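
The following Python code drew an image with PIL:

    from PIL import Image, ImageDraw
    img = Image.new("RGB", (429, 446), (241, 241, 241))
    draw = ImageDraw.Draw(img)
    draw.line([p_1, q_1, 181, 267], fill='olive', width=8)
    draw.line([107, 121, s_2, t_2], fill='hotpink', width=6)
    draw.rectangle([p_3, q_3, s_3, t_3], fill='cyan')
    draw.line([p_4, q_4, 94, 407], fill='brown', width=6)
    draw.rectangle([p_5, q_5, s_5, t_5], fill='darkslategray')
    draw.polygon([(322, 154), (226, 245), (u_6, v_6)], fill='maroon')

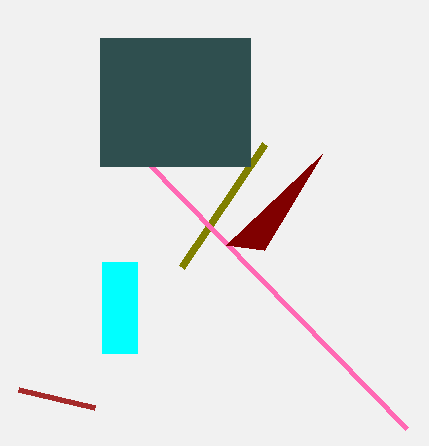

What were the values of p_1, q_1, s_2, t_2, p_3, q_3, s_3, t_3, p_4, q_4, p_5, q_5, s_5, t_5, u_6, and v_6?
p_1 = 264; q_1 = 144; s_2 = 406; t_2 = 428; p_3 = 102; q_3 = 262; s_3 = 137; t_3 = 353; p_4 = 18; q_4 = 389; p_5 = 100; q_5 = 38; s_5 = 250; t_5 = 166; u_6 = 264; v_6 = 250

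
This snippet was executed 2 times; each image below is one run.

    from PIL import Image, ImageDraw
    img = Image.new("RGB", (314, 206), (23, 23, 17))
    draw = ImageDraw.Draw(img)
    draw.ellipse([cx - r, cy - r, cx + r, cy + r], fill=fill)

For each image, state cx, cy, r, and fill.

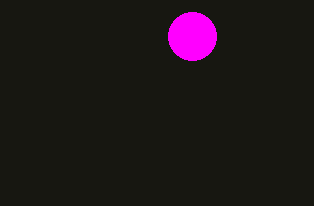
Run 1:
cx = 192; cy = 36; r = 24; fill = 'magenta'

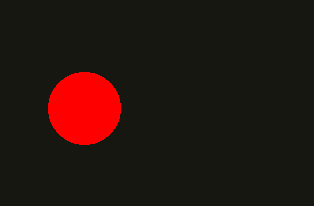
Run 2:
cx = 84, cy = 108, r = 36, fill = 'red'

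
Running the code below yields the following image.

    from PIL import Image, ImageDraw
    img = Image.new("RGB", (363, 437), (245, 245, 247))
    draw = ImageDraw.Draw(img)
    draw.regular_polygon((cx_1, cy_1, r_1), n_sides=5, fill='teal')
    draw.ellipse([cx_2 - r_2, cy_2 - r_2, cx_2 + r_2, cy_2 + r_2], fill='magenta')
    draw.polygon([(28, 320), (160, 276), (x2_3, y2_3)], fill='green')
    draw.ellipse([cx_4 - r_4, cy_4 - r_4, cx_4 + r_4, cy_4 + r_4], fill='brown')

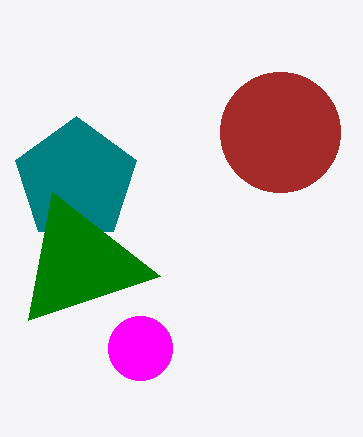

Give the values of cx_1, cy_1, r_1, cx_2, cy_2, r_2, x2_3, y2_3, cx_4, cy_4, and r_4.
cx_1 = 76
cy_1 = 180
r_1 = 64
cx_2 = 140
cy_2 = 348
r_2 = 32
x2_3 = 52
y2_3 = 192
cx_4 = 280
cy_4 = 132
r_4 = 60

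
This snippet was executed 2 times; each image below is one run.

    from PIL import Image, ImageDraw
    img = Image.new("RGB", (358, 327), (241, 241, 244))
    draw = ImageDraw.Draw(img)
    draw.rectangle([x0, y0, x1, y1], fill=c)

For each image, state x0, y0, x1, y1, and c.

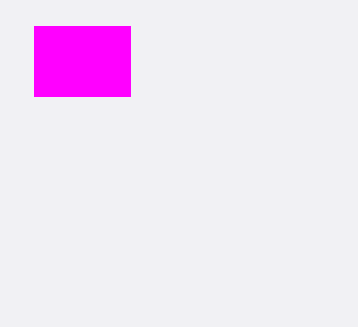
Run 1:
x0 = 34, y0 = 26, x1 = 130, y1 = 96, c = 'magenta'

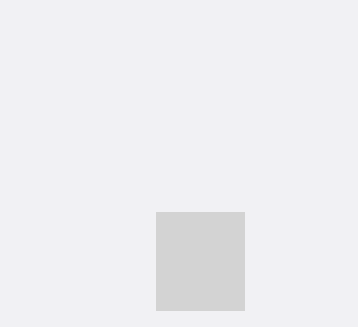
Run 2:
x0 = 156
y0 = 212
x1 = 244
y1 = 310
c = 'lightgray'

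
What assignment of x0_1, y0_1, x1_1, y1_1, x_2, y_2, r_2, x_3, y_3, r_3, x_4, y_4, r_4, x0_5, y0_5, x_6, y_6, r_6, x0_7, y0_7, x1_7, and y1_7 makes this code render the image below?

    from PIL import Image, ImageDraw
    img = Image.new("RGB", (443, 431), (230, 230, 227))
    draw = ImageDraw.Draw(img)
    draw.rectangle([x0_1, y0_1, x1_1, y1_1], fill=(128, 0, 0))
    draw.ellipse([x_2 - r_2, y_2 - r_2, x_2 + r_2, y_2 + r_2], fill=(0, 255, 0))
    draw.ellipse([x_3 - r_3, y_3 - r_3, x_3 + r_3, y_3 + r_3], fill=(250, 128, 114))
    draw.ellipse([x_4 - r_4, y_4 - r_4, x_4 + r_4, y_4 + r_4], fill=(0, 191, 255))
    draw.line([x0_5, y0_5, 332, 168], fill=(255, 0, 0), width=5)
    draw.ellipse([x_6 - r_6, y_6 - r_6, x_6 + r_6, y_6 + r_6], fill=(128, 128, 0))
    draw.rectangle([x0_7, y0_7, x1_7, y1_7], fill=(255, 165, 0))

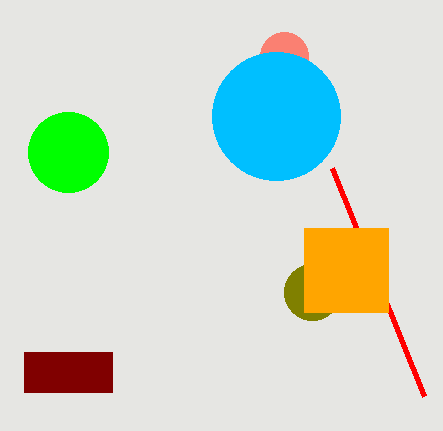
x0_1 = 24; y0_1 = 352; x1_1 = 112; y1_1 = 392; x_2 = 68; y_2 = 152; r_2 = 40; x_3 = 284; y_3 = 56; r_3 = 24; x_4 = 276; y_4 = 116; r_4 = 64; x0_5 = 424; y0_5 = 396; x_6 = 312; y_6 = 292; r_6 = 28; x0_7 = 304; y0_7 = 228; x1_7 = 388; y1_7 = 312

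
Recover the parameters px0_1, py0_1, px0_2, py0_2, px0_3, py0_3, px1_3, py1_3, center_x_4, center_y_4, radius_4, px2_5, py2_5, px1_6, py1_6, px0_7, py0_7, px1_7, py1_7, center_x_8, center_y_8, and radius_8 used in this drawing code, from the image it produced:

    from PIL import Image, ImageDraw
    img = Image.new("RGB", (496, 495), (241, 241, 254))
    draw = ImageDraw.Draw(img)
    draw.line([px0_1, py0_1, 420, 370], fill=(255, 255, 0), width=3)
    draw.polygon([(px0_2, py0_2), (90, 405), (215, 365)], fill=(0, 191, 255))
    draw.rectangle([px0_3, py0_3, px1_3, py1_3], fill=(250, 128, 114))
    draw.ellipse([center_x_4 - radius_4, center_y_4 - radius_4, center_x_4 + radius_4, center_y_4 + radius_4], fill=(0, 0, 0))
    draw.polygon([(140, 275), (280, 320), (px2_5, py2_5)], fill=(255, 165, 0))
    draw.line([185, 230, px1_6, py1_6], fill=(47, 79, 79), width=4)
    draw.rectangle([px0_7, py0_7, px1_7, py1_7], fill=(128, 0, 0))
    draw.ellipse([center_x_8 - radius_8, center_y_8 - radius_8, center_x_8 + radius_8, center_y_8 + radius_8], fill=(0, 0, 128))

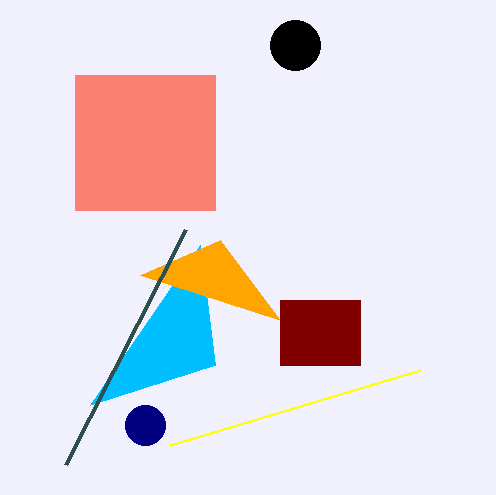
px0_1 = 170
py0_1 = 445
px0_2 = 200
py0_2 = 245
px0_3 = 75
py0_3 = 75
px1_3 = 215
py1_3 = 210
center_x_4 = 295
center_y_4 = 45
radius_4 = 25
px2_5 = 220
py2_5 = 240
px1_6 = 65
py1_6 = 465
px0_7 = 280
py0_7 = 300
px1_7 = 360
py1_7 = 365
center_x_8 = 145
center_y_8 = 425
radius_8 = 20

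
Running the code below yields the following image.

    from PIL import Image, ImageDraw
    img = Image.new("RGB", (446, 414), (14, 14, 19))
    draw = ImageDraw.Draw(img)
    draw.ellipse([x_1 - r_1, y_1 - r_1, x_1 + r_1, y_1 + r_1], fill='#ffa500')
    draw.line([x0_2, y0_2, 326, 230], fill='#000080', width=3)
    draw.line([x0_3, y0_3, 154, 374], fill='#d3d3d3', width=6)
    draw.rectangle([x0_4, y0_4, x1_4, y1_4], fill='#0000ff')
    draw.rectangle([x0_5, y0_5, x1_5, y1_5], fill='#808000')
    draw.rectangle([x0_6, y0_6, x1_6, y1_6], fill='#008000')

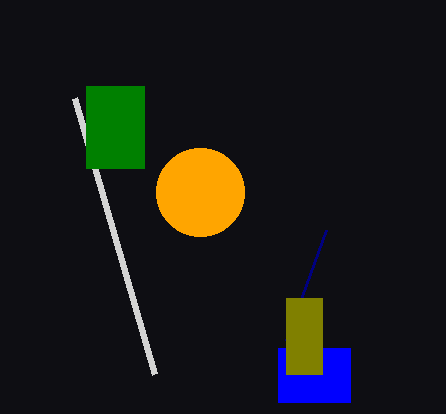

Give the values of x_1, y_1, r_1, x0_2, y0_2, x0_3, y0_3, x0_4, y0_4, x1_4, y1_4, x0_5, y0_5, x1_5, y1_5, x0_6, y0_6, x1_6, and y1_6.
x_1 = 200
y_1 = 192
r_1 = 44
x0_2 = 286
y0_2 = 340
x0_3 = 74
y0_3 = 98
x0_4 = 278
y0_4 = 348
x1_4 = 350
y1_4 = 402
x0_5 = 286
y0_5 = 298
x1_5 = 322
y1_5 = 374
x0_6 = 86
y0_6 = 86
x1_6 = 144
y1_6 = 168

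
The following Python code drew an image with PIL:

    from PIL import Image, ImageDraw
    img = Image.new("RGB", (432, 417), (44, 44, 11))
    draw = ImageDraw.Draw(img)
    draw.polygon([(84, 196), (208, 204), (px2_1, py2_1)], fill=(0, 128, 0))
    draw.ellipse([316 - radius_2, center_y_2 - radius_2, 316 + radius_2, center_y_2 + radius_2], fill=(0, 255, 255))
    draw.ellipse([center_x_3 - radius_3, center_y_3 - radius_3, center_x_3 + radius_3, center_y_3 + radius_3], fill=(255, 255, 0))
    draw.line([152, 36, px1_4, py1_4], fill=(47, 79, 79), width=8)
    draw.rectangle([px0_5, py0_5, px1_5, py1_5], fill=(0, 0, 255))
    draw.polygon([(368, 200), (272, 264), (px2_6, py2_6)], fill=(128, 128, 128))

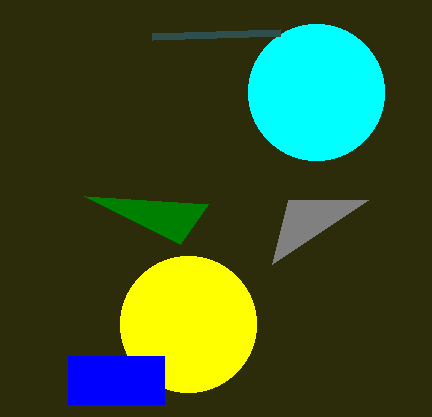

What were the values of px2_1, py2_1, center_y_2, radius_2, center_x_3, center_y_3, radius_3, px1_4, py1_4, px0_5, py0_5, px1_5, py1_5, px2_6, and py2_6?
px2_1 = 180, py2_1 = 244, center_y_2 = 92, radius_2 = 68, center_x_3 = 188, center_y_3 = 324, radius_3 = 68, px1_4 = 280, py1_4 = 32, px0_5 = 68, py0_5 = 356, px1_5 = 164, py1_5 = 404, px2_6 = 288, py2_6 = 200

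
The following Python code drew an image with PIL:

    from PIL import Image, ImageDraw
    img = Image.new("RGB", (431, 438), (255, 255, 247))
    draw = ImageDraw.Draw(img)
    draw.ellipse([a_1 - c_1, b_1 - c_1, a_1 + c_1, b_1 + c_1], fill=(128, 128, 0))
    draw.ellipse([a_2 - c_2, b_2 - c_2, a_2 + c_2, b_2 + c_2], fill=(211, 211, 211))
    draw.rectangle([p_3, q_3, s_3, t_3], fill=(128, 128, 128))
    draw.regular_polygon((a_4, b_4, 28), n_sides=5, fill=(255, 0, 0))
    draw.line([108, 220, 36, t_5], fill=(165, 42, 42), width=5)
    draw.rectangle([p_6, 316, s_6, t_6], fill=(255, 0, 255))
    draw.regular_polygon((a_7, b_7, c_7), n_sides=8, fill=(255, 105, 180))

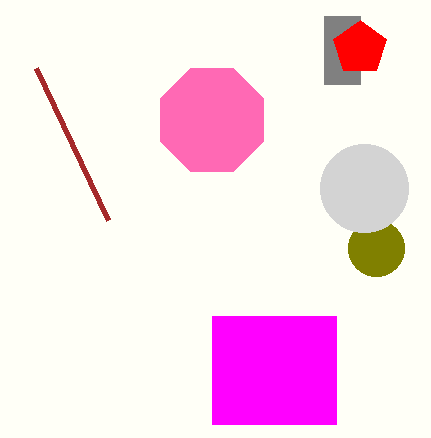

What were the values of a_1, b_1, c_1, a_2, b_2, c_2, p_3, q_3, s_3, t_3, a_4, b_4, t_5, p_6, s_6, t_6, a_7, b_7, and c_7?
a_1 = 376
b_1 = 248
c_1 = 28
a_2 = 364
b_2 = 188
c_2 = 44
p_3 = 324
q_3 = 16
s_3 = 360
t_3 = 84
a_4 = 360
b_4 = 48
t_5 = 68
p_6 = 212
s_6 = 336
t_6 = 424
a_7 = 212
b_7 = 120
c_7 = 56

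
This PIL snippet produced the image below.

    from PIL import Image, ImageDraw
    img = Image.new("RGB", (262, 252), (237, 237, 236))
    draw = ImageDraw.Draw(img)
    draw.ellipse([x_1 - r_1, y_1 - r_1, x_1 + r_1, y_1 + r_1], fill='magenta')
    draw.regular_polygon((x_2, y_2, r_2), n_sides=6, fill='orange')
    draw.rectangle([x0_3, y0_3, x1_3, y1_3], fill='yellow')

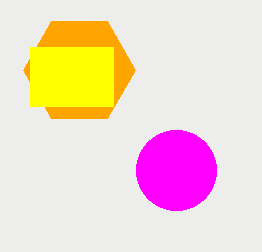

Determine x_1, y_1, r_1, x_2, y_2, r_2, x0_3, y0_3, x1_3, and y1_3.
x_1 = 176; y_1 = 170; r_1 = 40; x_2 = 79; y_2 = 70; r_2 = 56; x0_3 = 30; y0_3 = 47; x1_3 = 113; y1_3 = 106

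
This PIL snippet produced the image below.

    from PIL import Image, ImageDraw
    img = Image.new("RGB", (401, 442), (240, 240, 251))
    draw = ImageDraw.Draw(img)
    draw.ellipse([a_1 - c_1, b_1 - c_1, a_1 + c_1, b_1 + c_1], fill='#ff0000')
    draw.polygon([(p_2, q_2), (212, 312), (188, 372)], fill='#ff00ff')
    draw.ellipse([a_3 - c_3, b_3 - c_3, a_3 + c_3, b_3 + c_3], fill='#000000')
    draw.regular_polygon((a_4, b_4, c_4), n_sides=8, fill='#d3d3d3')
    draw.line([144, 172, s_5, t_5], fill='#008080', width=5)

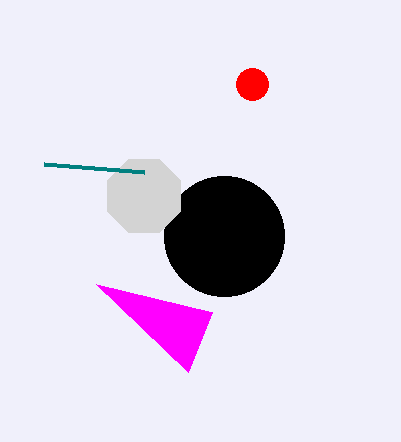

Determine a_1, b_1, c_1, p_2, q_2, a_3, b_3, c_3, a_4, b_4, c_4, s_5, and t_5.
a_1 = 252; b_1 = 84; c_1 = 16; p_2 = 96; q_2 = 284; a_3 = 224; b_3 = 236; c_3 = 60; a_4 = 144; b_4 = 196; c_4 = 40; s_5 = 44; t_5 = 164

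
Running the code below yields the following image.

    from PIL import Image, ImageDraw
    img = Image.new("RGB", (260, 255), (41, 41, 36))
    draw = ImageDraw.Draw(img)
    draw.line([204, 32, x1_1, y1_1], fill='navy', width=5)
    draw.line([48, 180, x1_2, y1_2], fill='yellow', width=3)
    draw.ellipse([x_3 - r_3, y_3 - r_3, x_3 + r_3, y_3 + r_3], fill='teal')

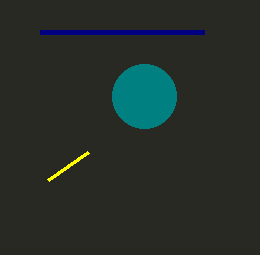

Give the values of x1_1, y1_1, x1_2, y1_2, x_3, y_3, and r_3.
x1_1 = 40, y1_1 = 32, x1_2 = 88, y1_2 = 152, x_3 = 144, y_3 = 96, r_3 = 32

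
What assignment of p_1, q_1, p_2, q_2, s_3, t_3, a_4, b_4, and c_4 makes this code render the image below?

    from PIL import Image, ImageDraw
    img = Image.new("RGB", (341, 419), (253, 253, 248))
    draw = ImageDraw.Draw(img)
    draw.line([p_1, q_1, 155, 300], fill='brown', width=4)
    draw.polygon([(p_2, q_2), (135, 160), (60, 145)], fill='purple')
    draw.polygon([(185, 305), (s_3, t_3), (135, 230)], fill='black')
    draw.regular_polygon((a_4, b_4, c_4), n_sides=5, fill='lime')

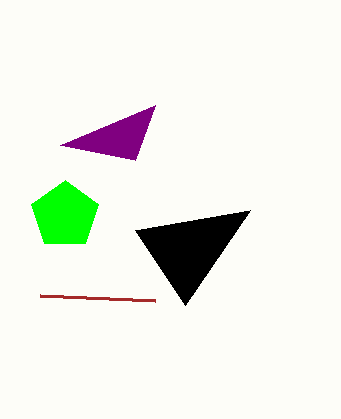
p_1 = 40, q_1 = 295, p_2 = 155, q_2 = 105, s_3 = 250, t_3 = 210, a_4 = 65, b_4 = 215, c_4 = 35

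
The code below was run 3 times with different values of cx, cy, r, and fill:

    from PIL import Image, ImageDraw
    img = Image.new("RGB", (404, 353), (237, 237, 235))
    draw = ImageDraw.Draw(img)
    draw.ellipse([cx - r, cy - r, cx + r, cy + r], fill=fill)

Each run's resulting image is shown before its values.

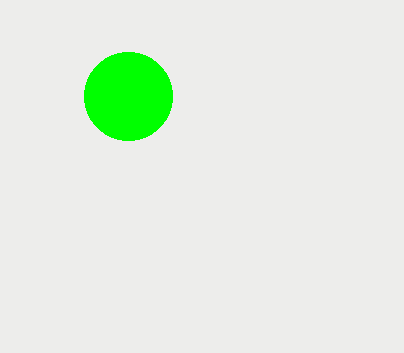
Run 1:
cx = 128
cy = 96
r = 44
fill = 'lime'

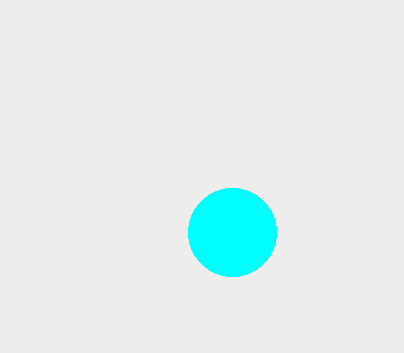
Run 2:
cx = 232; cy = 232; r = 44; fill = 'cyan'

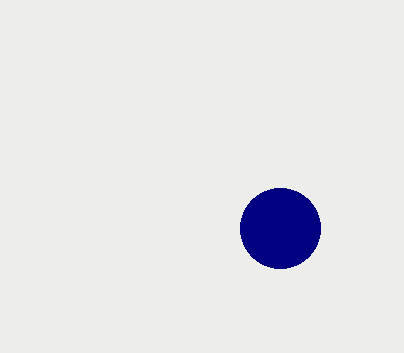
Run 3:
cx = 280, cy = 228, r = 40, fill = 'navy'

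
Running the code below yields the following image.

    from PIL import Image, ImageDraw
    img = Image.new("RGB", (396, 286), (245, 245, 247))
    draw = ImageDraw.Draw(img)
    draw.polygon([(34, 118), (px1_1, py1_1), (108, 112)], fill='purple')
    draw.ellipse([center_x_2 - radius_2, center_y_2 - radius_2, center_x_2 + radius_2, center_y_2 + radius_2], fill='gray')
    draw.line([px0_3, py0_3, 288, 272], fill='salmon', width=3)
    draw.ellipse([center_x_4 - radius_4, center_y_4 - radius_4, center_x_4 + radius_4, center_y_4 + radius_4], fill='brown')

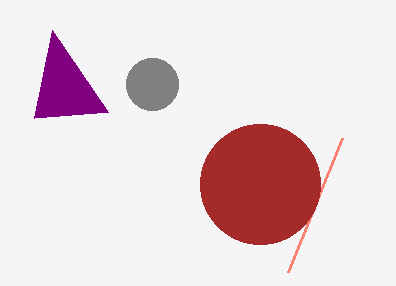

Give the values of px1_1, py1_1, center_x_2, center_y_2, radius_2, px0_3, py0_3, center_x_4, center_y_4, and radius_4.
px1_1 = 52, py1_1 = 30, center_x_2 = 152, center_y_2 = 84, radius_2 = 26, px0_3 = 342, py0_3 = 138, center_x_4 = 260, center_y_4 = 184, radius_4 = 60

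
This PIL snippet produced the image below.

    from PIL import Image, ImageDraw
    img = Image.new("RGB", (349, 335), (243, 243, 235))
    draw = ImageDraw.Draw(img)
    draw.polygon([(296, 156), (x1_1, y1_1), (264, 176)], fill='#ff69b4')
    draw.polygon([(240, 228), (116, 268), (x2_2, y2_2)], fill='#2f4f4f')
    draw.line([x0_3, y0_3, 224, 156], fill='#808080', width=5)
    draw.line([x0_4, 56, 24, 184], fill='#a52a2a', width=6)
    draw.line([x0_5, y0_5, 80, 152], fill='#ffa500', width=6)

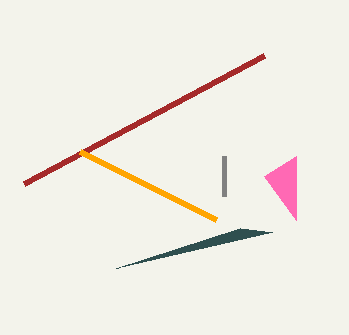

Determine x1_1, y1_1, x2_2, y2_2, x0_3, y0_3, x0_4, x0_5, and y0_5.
x1_1 = 296
y1_1 = 220
x2_2 = 272
y2_2 = 232
x0_3 = 224
y0_3 = 196
x0_4 = 264
x0_5 = 216
y0_5 = 220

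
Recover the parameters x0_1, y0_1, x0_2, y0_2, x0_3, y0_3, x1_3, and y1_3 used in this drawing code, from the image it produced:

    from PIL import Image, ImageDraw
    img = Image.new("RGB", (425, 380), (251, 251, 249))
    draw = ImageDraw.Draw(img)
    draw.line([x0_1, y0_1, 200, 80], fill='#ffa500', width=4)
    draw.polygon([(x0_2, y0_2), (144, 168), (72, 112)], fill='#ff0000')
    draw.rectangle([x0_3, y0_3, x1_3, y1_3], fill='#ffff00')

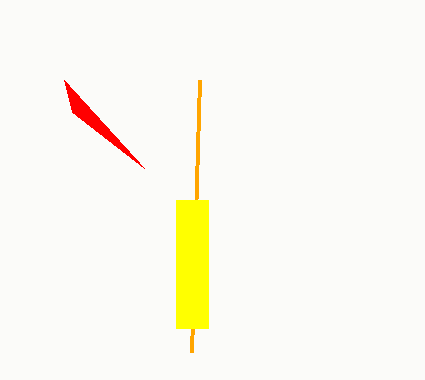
x0_1 = 192, y0_1 = 352, x0_2 = 64, y0_2 = 80, x0_3 = 176, y0_3 = 200, x1_3 = 208, y1_3 = 328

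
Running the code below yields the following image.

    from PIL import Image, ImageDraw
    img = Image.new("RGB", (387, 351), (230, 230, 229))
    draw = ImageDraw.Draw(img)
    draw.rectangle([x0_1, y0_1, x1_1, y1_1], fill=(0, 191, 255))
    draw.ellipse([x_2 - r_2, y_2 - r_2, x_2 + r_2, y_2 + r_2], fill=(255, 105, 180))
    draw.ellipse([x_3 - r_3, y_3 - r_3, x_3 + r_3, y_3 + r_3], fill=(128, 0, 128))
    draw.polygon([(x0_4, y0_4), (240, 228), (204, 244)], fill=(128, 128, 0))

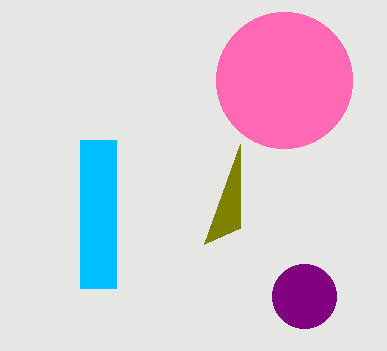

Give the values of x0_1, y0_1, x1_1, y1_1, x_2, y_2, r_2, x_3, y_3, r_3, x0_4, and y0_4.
x0_1 = 80
y0_1 = 140
x1_1 = 116
y1_1 = 288
x_2 = 284
y_2 = 80
r_2 = 68
x_3 = 304
y_3 = 296
r_3 = 32
x0_4 = 240
y0_4 = 144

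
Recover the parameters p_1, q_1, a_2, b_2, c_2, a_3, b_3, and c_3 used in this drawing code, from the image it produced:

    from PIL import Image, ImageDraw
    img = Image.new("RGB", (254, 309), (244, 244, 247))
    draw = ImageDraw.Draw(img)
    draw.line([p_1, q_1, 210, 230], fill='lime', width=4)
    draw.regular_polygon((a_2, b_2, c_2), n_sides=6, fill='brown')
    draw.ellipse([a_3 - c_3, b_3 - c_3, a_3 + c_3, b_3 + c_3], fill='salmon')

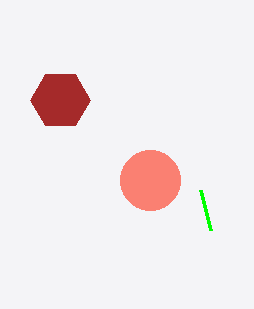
p_1 = 200
q_1 = 190
a_2 = 60
b_2 = 100
c_2 = 30
a_3 = 150
b_3 = 180
c_3 = 30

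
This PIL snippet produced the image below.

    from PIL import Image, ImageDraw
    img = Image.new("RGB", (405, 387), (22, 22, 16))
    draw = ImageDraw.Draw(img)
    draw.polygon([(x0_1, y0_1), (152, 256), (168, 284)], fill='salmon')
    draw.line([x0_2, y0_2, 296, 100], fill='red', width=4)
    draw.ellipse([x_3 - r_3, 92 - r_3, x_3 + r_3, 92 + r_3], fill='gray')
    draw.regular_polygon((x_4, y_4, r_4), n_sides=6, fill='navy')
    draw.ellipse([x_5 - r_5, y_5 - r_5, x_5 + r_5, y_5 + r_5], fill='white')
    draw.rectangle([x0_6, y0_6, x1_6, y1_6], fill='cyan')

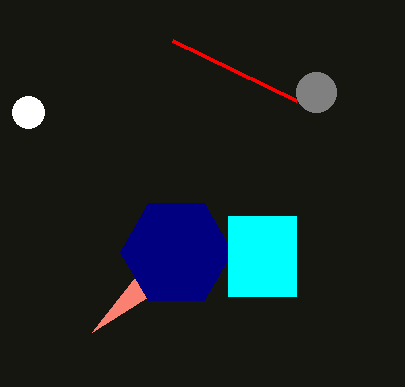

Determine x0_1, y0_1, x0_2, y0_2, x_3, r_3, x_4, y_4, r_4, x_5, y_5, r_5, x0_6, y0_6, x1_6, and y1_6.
x0_1 = 92
y0_1 = 332
x0_2 = 172
y0_2 = 40
x_3 = 316
r_3 = 20
x_4 = 176
y_4 = 252
r_4 = 56
x_5 = 28
y_5 = 112
r_5 = 16
x0_6 = 228
y0_6 = 216
x1_6 = 296
y1_6 = 296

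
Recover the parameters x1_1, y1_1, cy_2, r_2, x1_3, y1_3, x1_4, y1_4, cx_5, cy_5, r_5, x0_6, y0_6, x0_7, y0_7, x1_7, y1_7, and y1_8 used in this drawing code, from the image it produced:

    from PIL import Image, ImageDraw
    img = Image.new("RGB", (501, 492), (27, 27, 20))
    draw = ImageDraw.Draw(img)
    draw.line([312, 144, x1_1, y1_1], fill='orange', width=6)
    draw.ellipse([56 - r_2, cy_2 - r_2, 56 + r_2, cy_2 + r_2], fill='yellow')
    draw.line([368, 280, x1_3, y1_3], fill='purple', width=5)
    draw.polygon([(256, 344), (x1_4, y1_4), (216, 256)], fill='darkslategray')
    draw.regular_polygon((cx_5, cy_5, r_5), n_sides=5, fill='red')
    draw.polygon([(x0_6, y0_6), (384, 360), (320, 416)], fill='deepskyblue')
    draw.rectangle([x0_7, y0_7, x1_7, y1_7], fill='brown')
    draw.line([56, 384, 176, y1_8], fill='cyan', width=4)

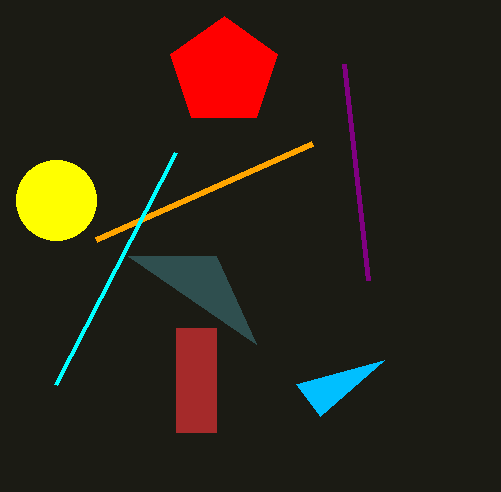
x1_1 = 96, y1_1 = 240, cy_2 = 200, r_2 = 40, x1_3 = 344, y1_3 = 64, x1_4 = 128, y1_4 = 256, cx_5 = 224, cy_5 = 72, r_5 = 56, x0_6 = 296, y0_6 = 384, x0_7 = 176, y0_7 = 328, x1_7 = 216, y1_7 = 432, y1_8 = 152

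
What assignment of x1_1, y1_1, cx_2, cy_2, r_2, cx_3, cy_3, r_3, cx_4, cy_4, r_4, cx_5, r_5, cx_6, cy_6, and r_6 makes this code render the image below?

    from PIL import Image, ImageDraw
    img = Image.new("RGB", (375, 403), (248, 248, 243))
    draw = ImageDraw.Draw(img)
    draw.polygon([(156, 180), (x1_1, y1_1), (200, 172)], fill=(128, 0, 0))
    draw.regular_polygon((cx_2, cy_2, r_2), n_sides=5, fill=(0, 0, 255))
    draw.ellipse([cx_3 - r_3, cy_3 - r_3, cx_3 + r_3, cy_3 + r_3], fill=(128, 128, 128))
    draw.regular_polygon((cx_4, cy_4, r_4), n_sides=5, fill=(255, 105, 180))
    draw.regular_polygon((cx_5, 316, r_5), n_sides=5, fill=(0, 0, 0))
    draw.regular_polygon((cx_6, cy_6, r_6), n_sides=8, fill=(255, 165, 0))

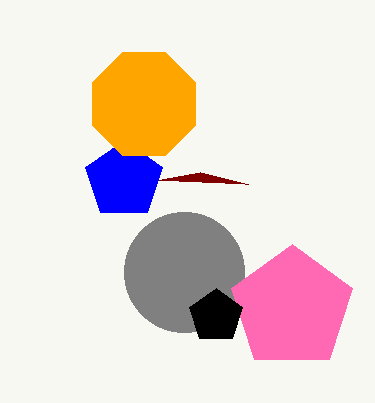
x1_1 = 248; y1_1 = 184; cx_2 = 124; cy_2 = 180; r_2 = 40; cx_3 = 184; cy_3 = 272; r_3 = 60; cx_4 = 292; cy_4 = 308; r_4 = 64; cx_5 = 216; r_5 = 28; cx_6 = 144; cy_6 = 104; r_6 = 56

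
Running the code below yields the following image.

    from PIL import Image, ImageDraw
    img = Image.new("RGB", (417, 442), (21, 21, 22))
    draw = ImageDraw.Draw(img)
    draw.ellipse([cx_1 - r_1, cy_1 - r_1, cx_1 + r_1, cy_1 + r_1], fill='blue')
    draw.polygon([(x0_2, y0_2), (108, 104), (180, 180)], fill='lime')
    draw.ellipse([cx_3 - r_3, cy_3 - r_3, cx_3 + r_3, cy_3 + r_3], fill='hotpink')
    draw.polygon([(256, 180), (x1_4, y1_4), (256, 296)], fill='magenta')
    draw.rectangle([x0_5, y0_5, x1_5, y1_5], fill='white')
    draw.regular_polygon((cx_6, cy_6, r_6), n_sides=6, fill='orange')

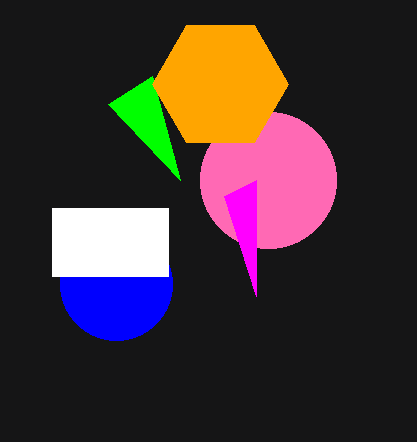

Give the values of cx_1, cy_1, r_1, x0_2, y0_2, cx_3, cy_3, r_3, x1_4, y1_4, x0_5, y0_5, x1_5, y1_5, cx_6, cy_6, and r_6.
cx_1 = 116
cy_1 = 284
r_1 = 56
x0_2 = 152
y0_2 = 76
cx_3 = 268
cy_3 = 180
r_3 = 68
x1_4 = 224
y1_4 = 196
x0_5 = 52
y0_5 = 208
x1_5 = 168
y1_5 = 276
cx_6 = 220
cy_6 = 84
r_6 = 68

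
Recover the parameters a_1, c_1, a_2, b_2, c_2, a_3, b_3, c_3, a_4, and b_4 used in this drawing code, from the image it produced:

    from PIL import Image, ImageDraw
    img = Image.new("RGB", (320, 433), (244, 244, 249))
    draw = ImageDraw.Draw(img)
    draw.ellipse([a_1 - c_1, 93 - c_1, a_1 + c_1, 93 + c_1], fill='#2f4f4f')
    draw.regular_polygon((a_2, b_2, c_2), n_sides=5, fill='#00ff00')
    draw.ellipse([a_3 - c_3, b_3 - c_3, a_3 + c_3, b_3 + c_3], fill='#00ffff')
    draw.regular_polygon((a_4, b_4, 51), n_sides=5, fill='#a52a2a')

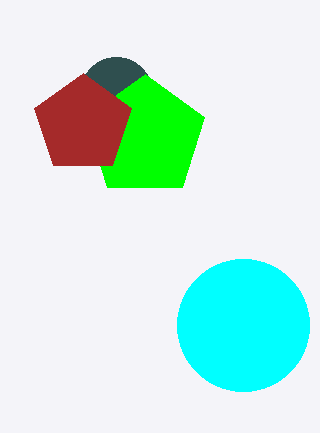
a_1 = 116
c_1 = 36
a_2 = 145
b_2 = 137
c_2 = 63
a_3 = 243
b_3 = 325
c_3 = 66
a_4 = 83
b_4 = 124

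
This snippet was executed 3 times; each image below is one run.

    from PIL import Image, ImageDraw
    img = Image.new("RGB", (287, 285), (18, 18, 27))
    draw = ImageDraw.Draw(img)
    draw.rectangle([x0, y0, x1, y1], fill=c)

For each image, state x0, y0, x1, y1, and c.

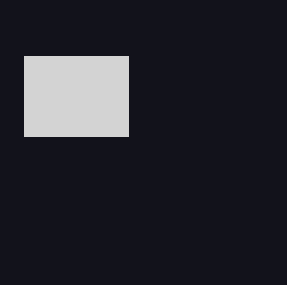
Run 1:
x0 = 24
y0 = 56
x1 = 128
y1 = 136
c = 'lightgray'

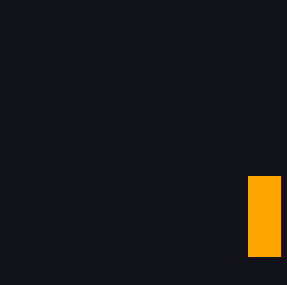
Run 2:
x0 = 248, y0 = 176, x1 = 280, y1 = 256, c = 'orange'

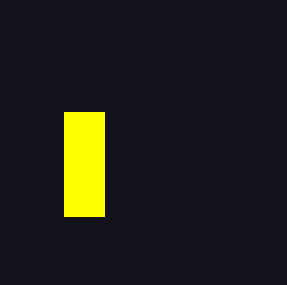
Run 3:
x0 = 64
y0 = 112
x1 = 104
y1 = 216
c = 'yellow'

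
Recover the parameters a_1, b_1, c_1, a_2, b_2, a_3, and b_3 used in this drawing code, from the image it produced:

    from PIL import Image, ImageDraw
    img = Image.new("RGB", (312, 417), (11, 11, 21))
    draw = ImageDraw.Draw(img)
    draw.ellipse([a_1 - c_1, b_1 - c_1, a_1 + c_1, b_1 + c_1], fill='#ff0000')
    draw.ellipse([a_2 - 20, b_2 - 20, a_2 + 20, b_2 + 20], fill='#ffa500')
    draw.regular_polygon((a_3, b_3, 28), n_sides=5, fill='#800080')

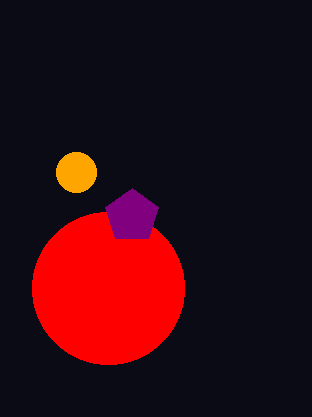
a_1 = 108
b_1 = 288
c_1 = 76
a_2 = 76
b_2 = 172
a_3 = 132
b_3 = 216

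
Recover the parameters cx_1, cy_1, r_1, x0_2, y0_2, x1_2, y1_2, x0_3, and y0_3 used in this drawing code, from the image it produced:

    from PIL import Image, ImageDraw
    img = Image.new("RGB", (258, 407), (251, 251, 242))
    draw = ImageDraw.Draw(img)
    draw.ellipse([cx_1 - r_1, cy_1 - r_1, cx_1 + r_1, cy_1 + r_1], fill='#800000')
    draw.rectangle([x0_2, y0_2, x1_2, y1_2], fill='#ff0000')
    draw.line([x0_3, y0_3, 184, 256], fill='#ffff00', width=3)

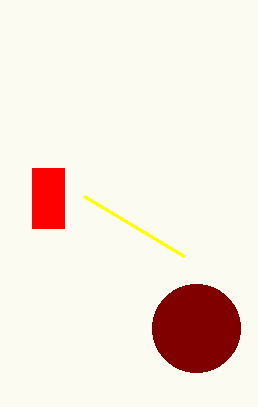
cx_1 = 196
cy_1 = 328
r_1 = 44
x0_2 = 32
y0_2 = 168
x1_2 = 64
y1_2 = 228
x0_3 = 84
y0_3 = 196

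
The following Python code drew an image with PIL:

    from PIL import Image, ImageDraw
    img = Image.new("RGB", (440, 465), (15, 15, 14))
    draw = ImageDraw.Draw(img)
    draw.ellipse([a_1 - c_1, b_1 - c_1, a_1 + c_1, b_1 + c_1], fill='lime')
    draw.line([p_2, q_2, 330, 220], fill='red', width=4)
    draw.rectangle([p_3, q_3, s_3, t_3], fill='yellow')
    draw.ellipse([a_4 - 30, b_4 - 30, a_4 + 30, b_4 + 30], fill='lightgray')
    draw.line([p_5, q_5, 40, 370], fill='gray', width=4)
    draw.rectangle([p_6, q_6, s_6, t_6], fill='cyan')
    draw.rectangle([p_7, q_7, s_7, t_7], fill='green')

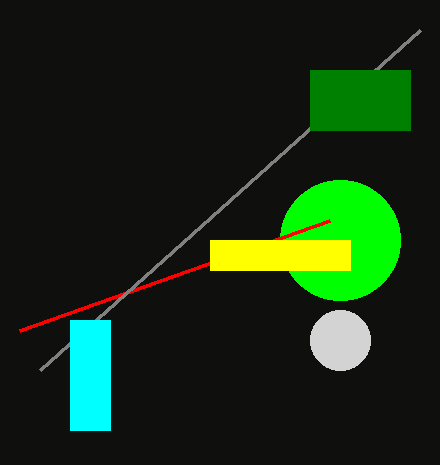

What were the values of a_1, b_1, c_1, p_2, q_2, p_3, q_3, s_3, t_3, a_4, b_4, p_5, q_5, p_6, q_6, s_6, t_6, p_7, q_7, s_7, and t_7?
a_1 = 340, b_1 = 240, c_1 = 60, p_2 = 20, q_2 = 330, p_3 = 210, q_3 = 240, s_3 = 350, t_3 = 270, a_4 = 340, b_4 = 340, p_5 = 420, q_5 = 30, p_6 = 70, q_6 = 320, s_6 = 110, t_6 = 430, p_7 = 310, q_7 = 70, s_7 = 410, t_7 = 130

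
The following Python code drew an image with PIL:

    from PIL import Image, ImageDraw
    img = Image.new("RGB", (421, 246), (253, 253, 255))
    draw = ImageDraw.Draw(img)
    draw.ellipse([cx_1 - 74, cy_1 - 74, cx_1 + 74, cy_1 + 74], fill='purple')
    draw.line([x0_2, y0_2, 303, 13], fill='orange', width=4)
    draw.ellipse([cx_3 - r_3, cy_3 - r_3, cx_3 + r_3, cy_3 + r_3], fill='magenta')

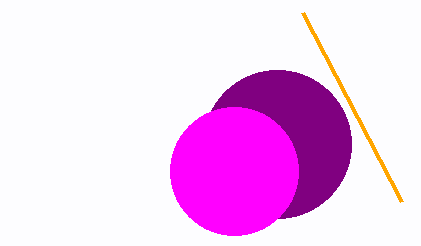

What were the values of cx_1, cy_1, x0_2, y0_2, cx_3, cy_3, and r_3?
cx_1 = 277
cy_1 = 144
x0_2 = 402
y0_2 = 202
cx_3 = 234
cy_3 = 171
r_3 = 64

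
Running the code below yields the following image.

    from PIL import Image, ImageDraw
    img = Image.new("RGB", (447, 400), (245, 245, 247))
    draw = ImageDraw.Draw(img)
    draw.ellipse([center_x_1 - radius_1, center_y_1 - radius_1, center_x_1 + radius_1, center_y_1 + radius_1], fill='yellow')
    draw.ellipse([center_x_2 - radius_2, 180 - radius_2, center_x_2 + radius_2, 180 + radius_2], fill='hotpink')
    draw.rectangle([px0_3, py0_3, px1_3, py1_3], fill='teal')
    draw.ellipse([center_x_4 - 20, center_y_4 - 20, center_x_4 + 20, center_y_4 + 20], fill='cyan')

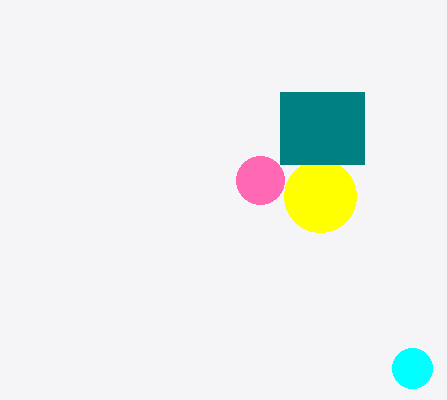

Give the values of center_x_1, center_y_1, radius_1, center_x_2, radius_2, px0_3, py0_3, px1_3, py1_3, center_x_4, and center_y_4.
center_x_1 = 320, center_y_1 = 196, radius_1 = 36, center_x_2 = 260, radius_2 = 24, px0_3 = 280, py0_3 = 92, px1_3 = 364, py1_3 = 164, center_x_4 = 412, center_y_4 = 368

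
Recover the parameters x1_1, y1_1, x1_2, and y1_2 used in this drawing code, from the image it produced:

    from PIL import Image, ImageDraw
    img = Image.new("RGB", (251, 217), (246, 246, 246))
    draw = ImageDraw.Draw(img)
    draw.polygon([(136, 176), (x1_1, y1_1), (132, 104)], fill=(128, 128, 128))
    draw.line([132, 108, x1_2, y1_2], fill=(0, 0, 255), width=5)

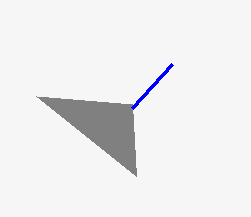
x1_1 = 36, y1_1 = 96, x1_2 = 172, y1_2 = 64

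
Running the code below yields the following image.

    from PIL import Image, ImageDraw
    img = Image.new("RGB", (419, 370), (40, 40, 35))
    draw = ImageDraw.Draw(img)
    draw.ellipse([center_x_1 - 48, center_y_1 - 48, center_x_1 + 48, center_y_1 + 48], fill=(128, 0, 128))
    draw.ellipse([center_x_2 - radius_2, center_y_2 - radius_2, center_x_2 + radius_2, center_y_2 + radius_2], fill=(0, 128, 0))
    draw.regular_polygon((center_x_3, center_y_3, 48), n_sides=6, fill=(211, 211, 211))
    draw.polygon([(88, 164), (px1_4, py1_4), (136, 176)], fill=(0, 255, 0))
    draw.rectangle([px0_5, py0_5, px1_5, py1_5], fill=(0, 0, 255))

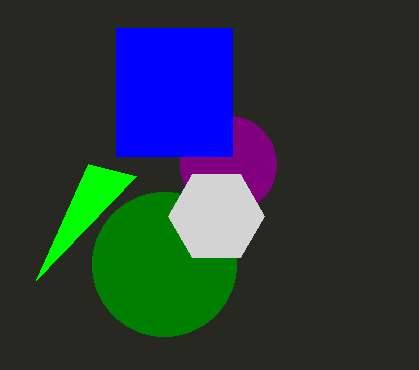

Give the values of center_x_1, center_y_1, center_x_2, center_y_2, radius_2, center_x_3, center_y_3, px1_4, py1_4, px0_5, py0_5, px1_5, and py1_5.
center_x_1 = 228
center_y_1 = 164
center_x_2 = 164
center_y_2 = 264
radius_2 = 72
center_x_3 = 216
center_y_3 = 216
px1_4 = 36
py1_4 = 280
px0_5 = 116
py0_5 = 28
px1_5 = 232
py1_5 = 156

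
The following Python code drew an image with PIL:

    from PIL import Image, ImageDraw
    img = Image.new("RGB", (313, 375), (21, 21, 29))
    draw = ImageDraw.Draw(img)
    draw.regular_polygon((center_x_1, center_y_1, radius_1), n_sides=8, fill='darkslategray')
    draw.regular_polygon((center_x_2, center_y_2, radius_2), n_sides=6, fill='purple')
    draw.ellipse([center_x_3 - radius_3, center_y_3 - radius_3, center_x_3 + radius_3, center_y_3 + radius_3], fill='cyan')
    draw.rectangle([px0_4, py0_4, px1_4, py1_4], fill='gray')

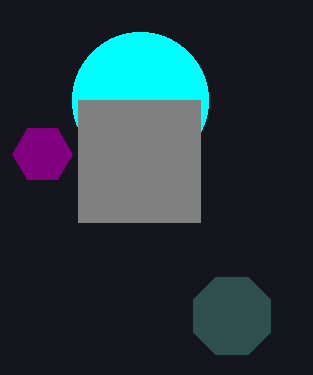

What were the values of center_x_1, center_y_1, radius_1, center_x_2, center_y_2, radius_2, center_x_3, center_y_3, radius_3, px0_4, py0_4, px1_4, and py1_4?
center_x_1 = 232; center_y_1 = 316; radius_1 = 42; center_x_2 = 42; center_y_2 = 154; radius_2 = 30; center_x_3 = 140; center_y_3 = 100; radius_3 = 68; px0_4 = 78; py0_4 = 100; px1_4 = 200; py1_4 = 222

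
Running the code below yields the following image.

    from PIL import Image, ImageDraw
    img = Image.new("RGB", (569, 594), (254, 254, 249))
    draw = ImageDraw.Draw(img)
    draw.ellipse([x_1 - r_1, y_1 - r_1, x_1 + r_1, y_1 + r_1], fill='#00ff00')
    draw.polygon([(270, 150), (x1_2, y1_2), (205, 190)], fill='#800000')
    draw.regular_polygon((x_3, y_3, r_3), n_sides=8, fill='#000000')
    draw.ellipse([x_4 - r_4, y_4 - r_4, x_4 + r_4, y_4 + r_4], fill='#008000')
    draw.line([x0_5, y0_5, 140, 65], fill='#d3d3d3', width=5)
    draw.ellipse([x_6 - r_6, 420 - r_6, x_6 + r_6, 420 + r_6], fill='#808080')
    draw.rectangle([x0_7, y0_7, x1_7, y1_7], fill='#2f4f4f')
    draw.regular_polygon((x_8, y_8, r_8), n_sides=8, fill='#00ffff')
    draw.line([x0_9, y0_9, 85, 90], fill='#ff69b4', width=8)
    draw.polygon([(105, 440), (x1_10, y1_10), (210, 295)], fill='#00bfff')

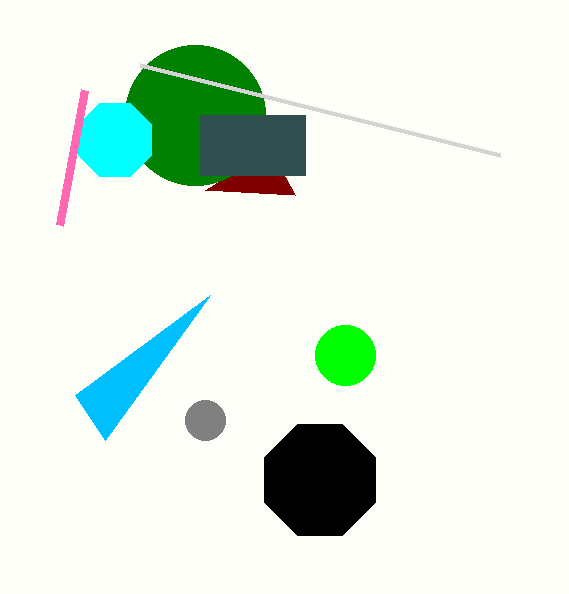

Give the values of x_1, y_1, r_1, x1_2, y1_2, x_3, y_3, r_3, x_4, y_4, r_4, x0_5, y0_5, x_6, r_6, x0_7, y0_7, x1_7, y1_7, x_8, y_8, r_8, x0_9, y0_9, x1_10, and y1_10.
x_1 = 345, y_1 = 355, r_1 = 30, x1_2 = 295, y1_2 = 195, x_3 = 320, y_3 = 480, r_3 = 60, x_4 = 195, y_4 = 115, r_4 = 70, x0_5 = 500, y0_5 = 155, x_6 = 205, r_6 = 20, x0_7 = 200, y0_7 = 115, x1_7 = 305, y1_7 = 175, x_8 = 115, y_8 = 140, r_8 = 40, x0_9 = 60, y0_9 = 225, x1_10 = 75, y1_10 = 395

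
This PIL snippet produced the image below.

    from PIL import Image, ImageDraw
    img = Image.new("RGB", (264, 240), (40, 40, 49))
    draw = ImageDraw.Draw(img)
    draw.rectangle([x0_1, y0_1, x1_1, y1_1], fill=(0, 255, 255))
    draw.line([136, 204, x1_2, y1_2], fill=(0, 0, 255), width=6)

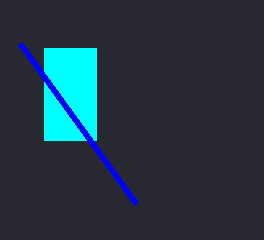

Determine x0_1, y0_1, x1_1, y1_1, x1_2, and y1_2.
x0_1 = 44; y0_1 = 48; x1_1 = 96; y1_1 = 140; x1_2 = 20; y1_2 = 44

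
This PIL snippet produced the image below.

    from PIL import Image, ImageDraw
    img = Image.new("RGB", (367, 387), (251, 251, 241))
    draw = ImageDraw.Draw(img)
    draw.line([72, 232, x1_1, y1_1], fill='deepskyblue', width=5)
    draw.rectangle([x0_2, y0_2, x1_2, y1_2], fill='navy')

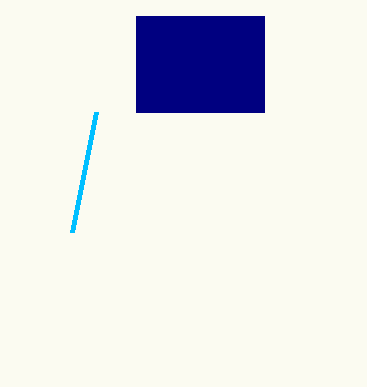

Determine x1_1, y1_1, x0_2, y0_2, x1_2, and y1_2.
x1_1 = 96, y1_1 = 112, x0_2 = 136, y0_2 = 16, x1_2 = 264, y1_2 = 112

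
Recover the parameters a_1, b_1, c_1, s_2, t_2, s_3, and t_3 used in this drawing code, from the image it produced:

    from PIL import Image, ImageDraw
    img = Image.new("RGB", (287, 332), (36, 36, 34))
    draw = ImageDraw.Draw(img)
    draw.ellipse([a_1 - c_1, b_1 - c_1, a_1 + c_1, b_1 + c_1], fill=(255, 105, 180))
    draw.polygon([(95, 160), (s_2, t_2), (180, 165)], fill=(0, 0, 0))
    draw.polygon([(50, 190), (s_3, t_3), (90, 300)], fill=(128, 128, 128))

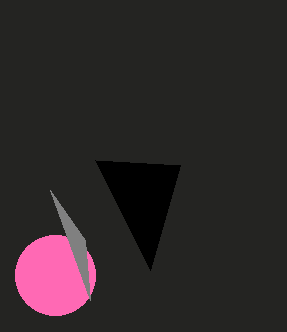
a_1 = 55
b_1 = 275
c_1 = 40
s_2 = 150
t_2 = 270
s_3 = 85
t_3 = 240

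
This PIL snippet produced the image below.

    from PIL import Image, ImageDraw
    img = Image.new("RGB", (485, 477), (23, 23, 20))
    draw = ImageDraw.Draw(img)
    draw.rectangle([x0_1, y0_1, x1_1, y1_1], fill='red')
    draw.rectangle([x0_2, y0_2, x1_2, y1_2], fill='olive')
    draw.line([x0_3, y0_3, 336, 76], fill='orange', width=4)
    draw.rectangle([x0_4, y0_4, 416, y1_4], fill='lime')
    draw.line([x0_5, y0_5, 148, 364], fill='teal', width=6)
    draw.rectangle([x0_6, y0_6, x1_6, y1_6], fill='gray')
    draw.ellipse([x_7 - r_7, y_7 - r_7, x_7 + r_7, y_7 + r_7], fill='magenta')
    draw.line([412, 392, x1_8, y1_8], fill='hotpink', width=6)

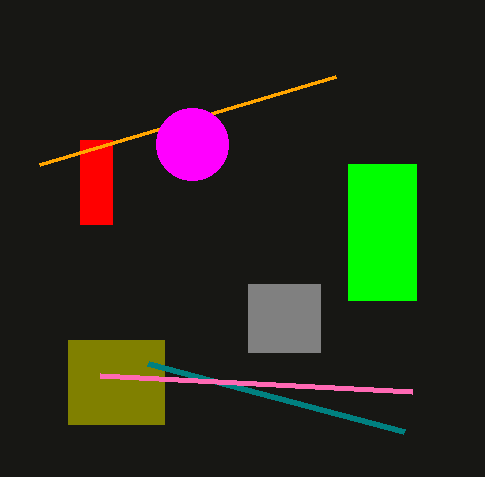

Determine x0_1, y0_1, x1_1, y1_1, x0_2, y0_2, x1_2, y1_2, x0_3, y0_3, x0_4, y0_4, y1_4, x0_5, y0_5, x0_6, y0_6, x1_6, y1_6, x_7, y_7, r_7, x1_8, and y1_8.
x0_1 = 80; y0_1 = 140; x1_1 = 112; y1_1 = 224; x0_2 = 68; y0_2 = 340; x1_2 = 164; y1_2 = 424; x0_3 = 40; y0_3 = 164; x0_4 = 348; y0_4 = 164; y1_4 = 300; x0_5 = 404; y0_5 = 432; x0_6 = 248; y0_6 = 284; x1_6 = 320; y1_6 = 352; x_7 = 192; y_7 = 144; r_7 = 36; x1_8 = 100; y1_8 = 376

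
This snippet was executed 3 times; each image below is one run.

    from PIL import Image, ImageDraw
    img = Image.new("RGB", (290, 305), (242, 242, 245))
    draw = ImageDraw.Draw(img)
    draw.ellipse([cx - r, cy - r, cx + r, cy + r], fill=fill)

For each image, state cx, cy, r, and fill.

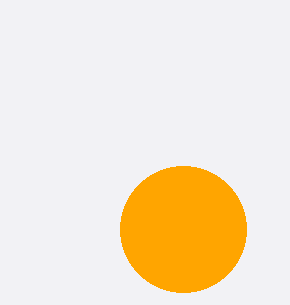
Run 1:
cx = 183, cy = 229, r = 63, fill = 'orange'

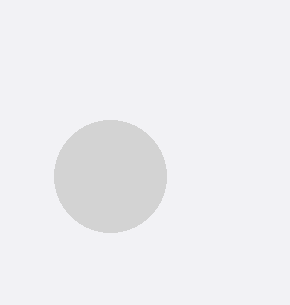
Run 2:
cx = 110
cy = 176
r = 56
fill = 'lightgray'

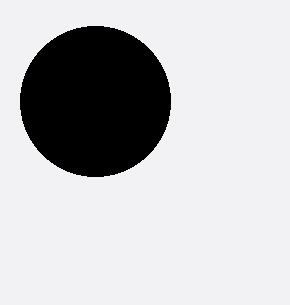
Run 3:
cx = 95, cy = 101, r = 75, fill = 'black'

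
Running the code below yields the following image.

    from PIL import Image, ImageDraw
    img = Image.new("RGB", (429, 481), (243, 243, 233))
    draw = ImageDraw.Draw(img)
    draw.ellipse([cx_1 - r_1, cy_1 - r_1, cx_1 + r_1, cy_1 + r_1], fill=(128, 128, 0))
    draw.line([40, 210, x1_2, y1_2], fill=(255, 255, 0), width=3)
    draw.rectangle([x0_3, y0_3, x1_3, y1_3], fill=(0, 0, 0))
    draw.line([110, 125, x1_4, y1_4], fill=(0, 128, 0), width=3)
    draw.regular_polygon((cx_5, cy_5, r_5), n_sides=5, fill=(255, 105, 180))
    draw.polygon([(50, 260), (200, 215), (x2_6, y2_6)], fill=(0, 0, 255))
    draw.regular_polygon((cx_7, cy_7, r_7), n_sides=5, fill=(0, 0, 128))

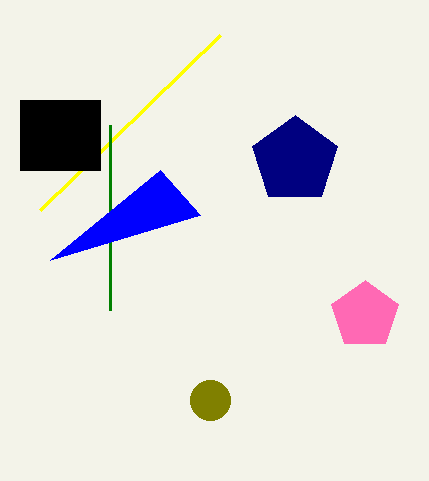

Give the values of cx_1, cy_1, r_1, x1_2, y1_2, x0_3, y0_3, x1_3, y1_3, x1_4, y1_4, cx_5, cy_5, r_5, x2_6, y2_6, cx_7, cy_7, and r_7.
cx_1 = 210; cy_1 = 400; r_1 = 20; x1_2 = 220; y1_2 = 35; x0_3 = 20; y0_3 = 100; x1_3 = 100; y1_3 = 170; x1_4 = 110; y1_4 = 310; cx_5 = 365; cy_5 = 315; r_5 = 35; x2_6 = 160; y2_6 = 170; cx_7 = 295; cy_7 = 160; r_7 = 45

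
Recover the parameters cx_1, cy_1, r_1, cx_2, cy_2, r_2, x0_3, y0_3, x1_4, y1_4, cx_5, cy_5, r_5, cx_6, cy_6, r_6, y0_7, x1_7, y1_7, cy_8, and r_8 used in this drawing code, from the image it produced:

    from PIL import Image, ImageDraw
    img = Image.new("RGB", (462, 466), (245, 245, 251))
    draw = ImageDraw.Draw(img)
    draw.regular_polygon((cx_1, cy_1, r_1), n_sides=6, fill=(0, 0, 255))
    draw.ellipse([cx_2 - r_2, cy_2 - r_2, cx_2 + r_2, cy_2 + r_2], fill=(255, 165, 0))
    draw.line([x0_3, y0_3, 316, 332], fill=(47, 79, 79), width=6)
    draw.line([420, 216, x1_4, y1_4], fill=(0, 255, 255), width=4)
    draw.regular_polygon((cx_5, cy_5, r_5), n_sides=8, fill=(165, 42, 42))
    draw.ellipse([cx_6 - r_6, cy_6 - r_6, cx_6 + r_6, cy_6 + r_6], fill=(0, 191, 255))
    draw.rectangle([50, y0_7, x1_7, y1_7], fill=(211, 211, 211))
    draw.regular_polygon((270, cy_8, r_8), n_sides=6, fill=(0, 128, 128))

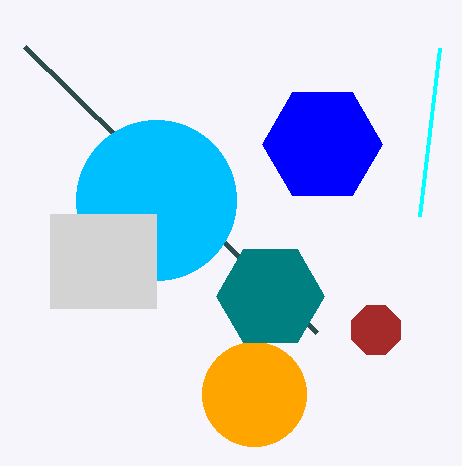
cx_1 = 322; cy_1 = 144; r_1 = 60; cx_2 = 254; cy_2 = 394; r_2 = 52; x0_3 = 24; y0_3 = 46; x1_4 = 440; y1_4 = 48; cx_5 = 376; cy_5 = 330; r_5 = 26; cx_6 = 156; cy_6 = 200; r_6 = 80; y0_7 = 214; x1_7 = 156; y1_7 = 308; cy_8 = 296; r_8 = 54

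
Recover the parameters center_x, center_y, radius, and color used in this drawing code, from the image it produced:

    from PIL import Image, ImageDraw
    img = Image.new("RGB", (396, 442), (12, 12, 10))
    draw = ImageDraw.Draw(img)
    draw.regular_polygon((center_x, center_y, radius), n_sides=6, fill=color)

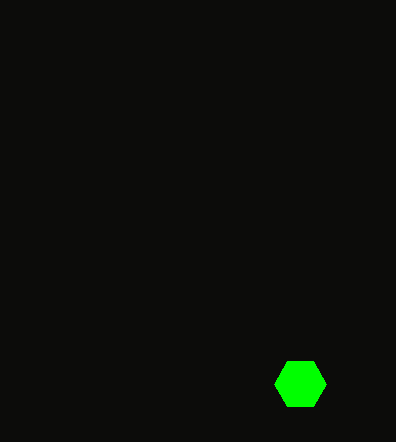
center_x = 300; center_y = 384; radius = 26; color = 'lime'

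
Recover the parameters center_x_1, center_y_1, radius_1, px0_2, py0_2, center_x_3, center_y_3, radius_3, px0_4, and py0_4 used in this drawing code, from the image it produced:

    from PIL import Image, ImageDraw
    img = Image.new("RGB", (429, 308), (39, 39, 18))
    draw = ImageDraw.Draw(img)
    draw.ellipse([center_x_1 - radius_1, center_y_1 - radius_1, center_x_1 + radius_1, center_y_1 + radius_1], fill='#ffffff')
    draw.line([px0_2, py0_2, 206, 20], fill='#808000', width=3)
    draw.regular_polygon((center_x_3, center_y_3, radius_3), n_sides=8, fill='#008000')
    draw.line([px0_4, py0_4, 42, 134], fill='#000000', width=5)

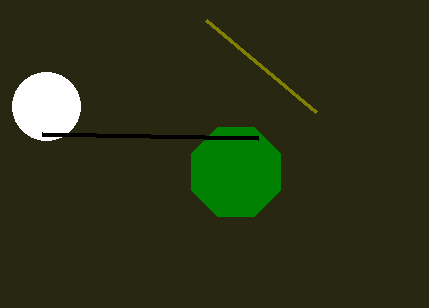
center_x_1 = 46, center_y_1 = 106, radius_1 = 34, px0_2 = 316, py0_2 = 112, center_x_3 = 236, center_y_3 = 172, radius_3 = 48, px0_4 = 258, py0_4 = 138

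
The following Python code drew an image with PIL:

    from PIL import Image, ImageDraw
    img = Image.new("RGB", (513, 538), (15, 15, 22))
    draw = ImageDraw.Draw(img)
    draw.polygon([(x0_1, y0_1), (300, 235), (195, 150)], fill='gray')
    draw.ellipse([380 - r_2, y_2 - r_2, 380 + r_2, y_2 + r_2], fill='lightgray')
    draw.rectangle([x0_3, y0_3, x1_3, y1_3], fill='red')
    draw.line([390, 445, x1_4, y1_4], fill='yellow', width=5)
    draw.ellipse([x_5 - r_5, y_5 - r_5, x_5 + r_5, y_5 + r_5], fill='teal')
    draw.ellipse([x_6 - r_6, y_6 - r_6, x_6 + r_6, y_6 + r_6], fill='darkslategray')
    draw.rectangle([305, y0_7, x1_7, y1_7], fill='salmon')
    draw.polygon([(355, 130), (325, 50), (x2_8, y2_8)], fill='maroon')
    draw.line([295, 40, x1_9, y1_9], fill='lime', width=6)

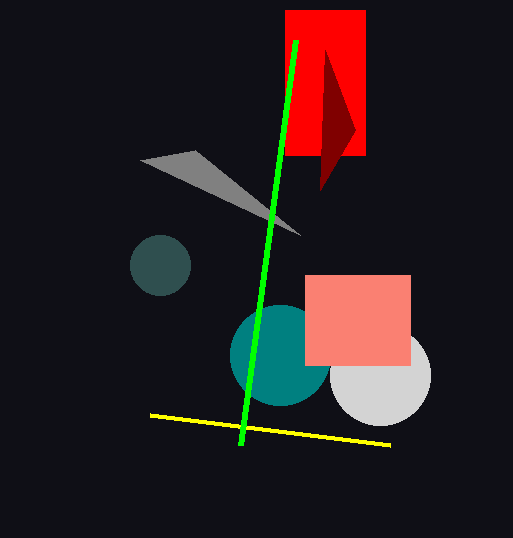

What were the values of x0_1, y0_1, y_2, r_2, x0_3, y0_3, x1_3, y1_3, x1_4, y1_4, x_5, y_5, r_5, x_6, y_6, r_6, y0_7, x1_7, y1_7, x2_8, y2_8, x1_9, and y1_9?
x0_1 = 140
y0_1 = 160
y_2 = 375
r_2 = 50
x0_3 = 285
y0_3 = 10
x1_3 = 365
y1_3 = 155
x1_4 = 150
y1_4 = 415
x_5 = 280
y_5 = 355
r_5 = 50
x_6 = 160
y_6 = 265
r_6 = 30
y0_7 = 275
x1_7 = 410
y1_7 = 365
x2_8 = 320
y2_8 = 190
x1_9 = 240
y1_9 = 445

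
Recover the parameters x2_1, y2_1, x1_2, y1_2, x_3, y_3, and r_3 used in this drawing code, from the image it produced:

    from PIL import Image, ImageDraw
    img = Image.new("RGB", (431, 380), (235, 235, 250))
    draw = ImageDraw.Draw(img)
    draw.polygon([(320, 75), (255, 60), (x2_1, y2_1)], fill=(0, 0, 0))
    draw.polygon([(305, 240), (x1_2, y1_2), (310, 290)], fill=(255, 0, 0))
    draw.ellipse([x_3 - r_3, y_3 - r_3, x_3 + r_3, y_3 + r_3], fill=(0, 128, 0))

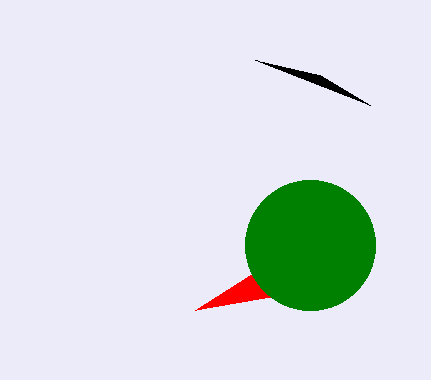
x2_1 = 370, y2_1 = 105, x1_2 = 195, y1_2 = 310, x_3 = 310, y_3 = 245, r_3 = 65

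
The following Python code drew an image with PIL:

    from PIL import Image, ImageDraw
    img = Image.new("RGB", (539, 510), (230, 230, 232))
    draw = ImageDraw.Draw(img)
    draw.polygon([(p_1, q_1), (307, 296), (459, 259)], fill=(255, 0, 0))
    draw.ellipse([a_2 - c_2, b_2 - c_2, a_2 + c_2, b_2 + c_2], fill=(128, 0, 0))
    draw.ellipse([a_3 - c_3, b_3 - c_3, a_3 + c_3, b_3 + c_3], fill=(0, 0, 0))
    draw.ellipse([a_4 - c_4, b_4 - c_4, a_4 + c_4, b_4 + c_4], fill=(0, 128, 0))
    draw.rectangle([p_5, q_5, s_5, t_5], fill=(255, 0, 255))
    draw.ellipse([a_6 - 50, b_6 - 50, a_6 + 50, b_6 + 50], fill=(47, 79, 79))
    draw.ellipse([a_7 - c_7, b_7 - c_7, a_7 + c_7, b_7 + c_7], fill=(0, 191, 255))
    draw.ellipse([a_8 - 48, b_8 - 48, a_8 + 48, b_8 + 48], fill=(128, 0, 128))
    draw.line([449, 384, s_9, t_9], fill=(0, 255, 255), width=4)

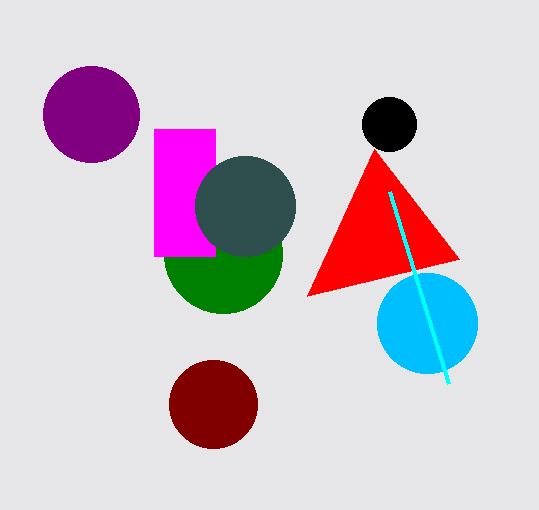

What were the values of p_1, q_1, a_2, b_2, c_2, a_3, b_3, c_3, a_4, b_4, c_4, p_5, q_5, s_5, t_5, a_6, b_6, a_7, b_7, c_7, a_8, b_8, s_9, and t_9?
p_1 = 374, q_1 = 149, a_2 = 213, b_2 = 404, c_2 = 44, a_3 = 389, b_3 = 124, c_3 = 27, a_4 = 223, b_4 = 254, c_4 = 59, p_5 = 154, q_5 = 129, s_5 = 215, t_5 = 256, a_6 = 245, b_6 = 206, a_7 = 427, b_7 = 323, c_7 = 50, a_8 = 91, b_8 = 114, s_9 = 390, t_9 = 192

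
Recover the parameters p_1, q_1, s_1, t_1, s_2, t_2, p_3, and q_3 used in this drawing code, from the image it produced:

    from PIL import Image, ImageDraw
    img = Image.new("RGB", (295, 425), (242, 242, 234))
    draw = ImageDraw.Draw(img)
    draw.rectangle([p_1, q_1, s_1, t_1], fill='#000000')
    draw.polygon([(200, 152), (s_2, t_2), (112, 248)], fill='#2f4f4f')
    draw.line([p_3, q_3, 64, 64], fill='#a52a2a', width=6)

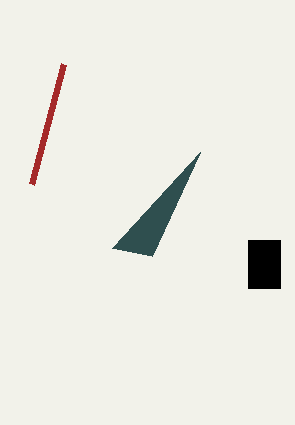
p_1 = 248; q_1 = 240; s_1 = 280; t_1 = 288; s_2 = 152; t_2 = 256; p_3 = 32; q_3 = 184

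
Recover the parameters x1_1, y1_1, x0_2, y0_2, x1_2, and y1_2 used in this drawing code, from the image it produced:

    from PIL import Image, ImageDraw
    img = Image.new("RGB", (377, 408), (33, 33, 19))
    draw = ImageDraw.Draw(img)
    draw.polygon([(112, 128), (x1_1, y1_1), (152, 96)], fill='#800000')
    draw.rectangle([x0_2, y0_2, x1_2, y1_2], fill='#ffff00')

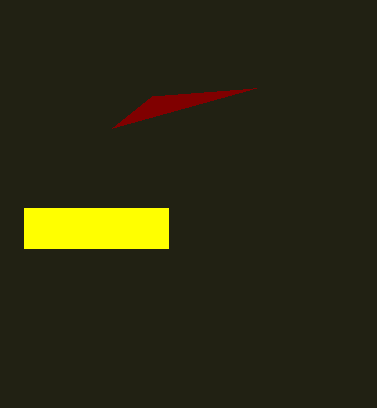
x1_1 = 256, y1_1 = 88, x0_2 = 24, y0_2 = 208, x1_2 = 168, y1_2 = 248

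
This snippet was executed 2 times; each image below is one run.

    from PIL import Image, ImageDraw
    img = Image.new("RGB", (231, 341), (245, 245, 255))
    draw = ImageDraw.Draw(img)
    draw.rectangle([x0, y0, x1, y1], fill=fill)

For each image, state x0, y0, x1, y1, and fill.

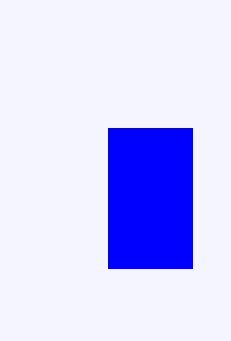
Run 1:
x0 = 108; y0 = 128; x1 = 192; y1 = 268; fill = 'blue'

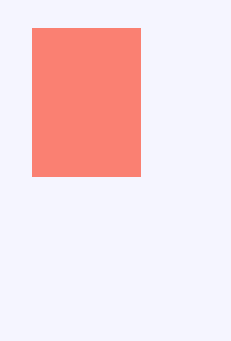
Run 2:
x0 = 32; y0 = 28; x1 = 140; y1 = 176; fill = 'salmon'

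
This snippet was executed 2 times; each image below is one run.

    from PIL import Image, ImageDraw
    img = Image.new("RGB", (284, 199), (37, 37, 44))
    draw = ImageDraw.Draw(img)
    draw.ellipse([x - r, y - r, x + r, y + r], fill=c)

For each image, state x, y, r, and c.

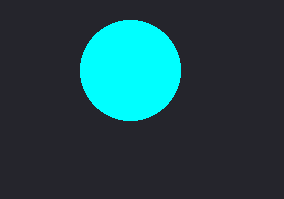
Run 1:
x = 130
y = 70
r = 50
c = 'cyan'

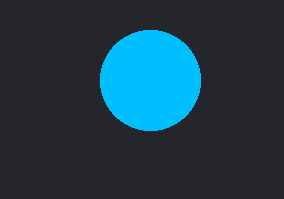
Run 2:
x = 150; y = 80; r = 50; c = 'deepskyblue'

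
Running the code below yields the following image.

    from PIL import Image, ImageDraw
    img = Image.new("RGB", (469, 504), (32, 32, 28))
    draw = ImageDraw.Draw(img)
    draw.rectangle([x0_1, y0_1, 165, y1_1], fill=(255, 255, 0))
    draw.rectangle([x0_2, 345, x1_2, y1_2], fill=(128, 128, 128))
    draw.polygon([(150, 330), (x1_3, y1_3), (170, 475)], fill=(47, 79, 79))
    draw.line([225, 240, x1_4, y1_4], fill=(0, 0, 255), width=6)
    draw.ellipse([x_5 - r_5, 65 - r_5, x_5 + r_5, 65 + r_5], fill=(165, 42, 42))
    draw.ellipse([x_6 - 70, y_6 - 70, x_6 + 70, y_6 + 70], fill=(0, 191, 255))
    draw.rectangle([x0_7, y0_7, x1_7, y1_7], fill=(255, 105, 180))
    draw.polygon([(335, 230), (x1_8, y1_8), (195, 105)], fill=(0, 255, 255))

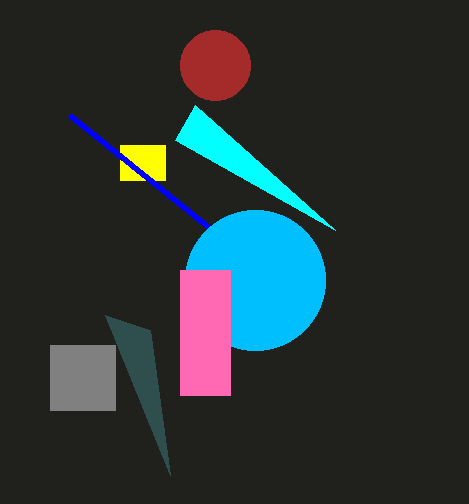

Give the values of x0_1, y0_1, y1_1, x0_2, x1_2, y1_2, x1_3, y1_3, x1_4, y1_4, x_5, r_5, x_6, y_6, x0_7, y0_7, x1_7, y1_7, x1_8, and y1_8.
x0_1 = 120
y0_1 = 145
y1_1 = 180
x0_2 = 50
x1_2 = 115
y1_2 = 410
x1_3 = 105
y1_3 = 315
x1_4 = 70
y1_4 = 115
x_5 = 215
r_5 = 35
x_6 = 255
y_6 = 280
x0_7 = 180
y0_7 = 270
x1_7 = 230
y1_7 = 395
x1_8 = 175
y1_8 = 140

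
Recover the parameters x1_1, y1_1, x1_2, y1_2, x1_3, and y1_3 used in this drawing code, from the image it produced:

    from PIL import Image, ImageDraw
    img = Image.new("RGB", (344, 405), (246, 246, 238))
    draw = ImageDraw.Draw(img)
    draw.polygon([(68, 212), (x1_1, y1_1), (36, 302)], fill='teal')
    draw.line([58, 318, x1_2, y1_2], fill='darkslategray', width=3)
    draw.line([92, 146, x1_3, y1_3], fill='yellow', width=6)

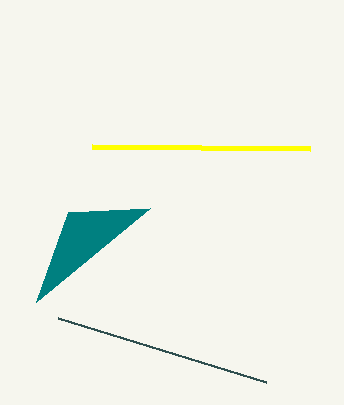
x1_1 = 150, y1_1 = 208, x1_2 = 266, y1_2 = 382, x1_3 = 310, y1_3 = 148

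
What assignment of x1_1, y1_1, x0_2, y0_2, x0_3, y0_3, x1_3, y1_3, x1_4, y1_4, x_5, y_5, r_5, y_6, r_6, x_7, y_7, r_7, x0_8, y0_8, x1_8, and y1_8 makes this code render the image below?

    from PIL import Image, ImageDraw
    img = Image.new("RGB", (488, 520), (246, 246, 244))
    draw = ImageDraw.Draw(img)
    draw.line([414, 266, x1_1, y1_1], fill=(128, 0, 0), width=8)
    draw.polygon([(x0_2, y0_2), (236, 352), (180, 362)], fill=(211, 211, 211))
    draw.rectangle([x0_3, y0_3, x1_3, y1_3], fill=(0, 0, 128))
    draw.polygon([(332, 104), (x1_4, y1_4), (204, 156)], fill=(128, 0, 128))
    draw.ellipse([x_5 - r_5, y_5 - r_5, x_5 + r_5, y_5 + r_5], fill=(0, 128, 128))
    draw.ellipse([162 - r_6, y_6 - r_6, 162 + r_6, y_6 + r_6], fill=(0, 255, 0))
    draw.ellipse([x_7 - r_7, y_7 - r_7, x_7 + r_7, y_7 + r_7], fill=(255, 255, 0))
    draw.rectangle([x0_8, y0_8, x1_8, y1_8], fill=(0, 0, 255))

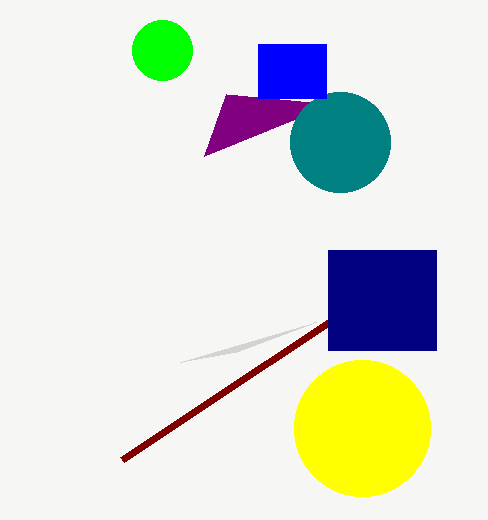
x1_1 = 122, y1_1 = 460, x0_2 = 316, y0_2 = 322, x0_3 = 328, y0_3 = 250, x1_3 = 436, y1_3 = 350, x1_4 = 226, y1_4 = 94, x_5 = 340, y_5 = 142, r_5 = 50, y_6 = 50, r_6 = 30, x_7 = 362, y_7 = 428, r_7 = 68, x0_8 = 258, y0_8 = 44, x1_8 = 326, y1_8 = 98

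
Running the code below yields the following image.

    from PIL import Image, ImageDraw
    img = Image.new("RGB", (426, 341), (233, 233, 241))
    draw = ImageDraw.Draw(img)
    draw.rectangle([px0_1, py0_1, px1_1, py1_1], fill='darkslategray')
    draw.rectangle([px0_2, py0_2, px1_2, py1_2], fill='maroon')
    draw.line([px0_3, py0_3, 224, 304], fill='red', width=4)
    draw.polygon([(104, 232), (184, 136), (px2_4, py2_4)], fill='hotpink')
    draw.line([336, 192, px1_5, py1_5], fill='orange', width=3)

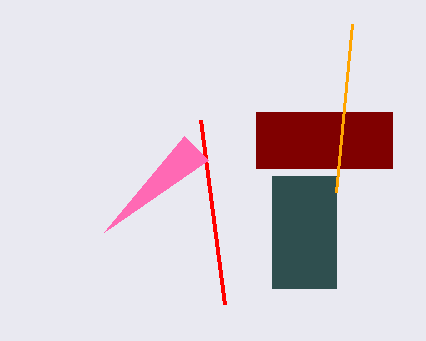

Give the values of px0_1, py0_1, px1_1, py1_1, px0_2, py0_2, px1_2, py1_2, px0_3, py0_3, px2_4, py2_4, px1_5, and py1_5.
px0_1 = 272, py0_1 = 176, px1_1 = 336, py1_1 = 288, px0_2 = 256, py0_2 = 112, px1_2 = 392, py1_2 = 168, px0_3 = 200, py0_3 = 120, px2_4 = 208, py2_4 = 160, px1_5 = 352, py1_5 = 24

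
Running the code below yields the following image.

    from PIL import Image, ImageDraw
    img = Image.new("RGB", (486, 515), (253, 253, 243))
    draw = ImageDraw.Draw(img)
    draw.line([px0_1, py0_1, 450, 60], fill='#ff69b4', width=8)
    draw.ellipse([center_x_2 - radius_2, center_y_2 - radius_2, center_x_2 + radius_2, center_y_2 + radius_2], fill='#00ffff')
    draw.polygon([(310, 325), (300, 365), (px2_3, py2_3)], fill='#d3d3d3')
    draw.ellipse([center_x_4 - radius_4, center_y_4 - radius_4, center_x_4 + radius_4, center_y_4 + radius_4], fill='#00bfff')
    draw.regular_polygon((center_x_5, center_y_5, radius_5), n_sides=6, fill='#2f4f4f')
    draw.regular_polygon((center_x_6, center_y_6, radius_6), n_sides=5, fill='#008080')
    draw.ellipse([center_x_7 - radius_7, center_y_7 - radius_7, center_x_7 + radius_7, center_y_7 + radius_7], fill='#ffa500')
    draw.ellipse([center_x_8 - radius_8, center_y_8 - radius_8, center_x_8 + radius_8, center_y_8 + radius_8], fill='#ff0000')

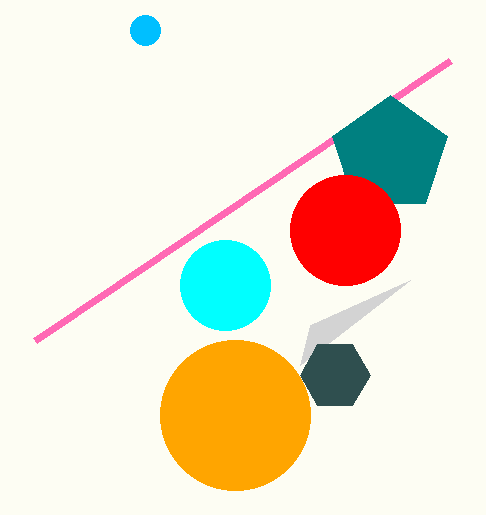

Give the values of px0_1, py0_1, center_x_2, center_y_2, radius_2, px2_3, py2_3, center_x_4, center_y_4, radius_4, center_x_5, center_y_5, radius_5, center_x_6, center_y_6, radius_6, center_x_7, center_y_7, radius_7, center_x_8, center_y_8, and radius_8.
px0_1 = 35, py0_1 = 340, center_x_2 = 225, center_y_2 = 285, radius_2 = 45, px2_3 = 410, py2_3 = 280, center_x_4 = 145, center_y_4 = 30, radius_4 = 15, center_x_5 = 335, center_y_5 = 375, radius_5 = 35, center_x_6 = 390, center_y_6 = 155, radius_6 = 60, center_x_7 = 235, center_y_7 = 415, radius_7 = 75, center_x_8 = 345, center_y_8 = 230, radius_8 = 55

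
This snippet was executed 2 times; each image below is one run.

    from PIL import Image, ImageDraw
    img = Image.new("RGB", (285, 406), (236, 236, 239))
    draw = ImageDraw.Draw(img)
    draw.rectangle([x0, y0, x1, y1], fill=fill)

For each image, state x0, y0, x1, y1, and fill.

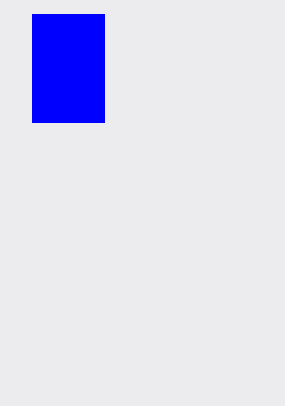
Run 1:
x0 = 32, y0 = 14, x1 = 104, y1 = 122, fill = 'blue'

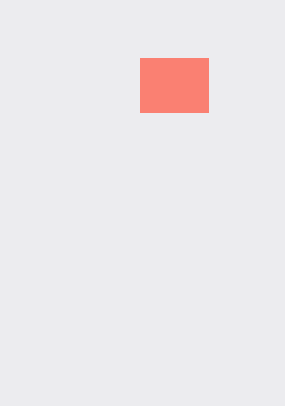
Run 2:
x0 = 140
y0 = 58
x1 = 208
y1 = 112
fill = 'salmon'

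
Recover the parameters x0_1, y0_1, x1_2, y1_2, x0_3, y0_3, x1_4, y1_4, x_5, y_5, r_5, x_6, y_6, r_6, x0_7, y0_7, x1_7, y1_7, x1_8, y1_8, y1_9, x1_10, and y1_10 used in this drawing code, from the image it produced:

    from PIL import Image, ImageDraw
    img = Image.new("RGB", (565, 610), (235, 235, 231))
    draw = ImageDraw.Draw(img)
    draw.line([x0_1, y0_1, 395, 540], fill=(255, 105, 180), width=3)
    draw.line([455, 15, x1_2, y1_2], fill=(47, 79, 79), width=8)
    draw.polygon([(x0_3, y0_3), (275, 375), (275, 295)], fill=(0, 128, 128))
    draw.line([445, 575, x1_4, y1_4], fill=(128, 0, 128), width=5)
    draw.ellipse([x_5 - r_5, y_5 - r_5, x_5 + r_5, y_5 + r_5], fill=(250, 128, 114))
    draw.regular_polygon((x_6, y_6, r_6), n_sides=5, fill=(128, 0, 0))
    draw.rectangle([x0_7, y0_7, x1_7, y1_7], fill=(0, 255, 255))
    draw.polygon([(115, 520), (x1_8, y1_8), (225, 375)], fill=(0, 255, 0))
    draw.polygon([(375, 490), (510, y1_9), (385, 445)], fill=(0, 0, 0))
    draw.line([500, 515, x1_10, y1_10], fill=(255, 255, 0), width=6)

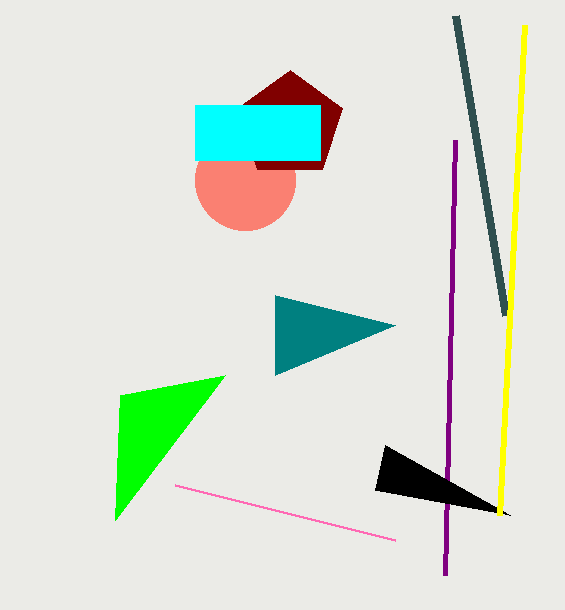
x0_1 = 175
y0_1 = 485
x1_2 = 505
y1_2 = 315
x0_3 = 395
y0_3 = 325
x1_4 = 455
y1_4 = 140
x_5 = 245
y_5 = 180
r_5 = 50
x_6 = 290
y_6 = 125
r_6 = 55
x0_7 = 195
y0_7 = 105
x1_7 = 320
y1_7 = 160
x1_8 = 120
y1_8 = 395
y1_9 = 515
x1_10 = 525
y1_10 = 25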